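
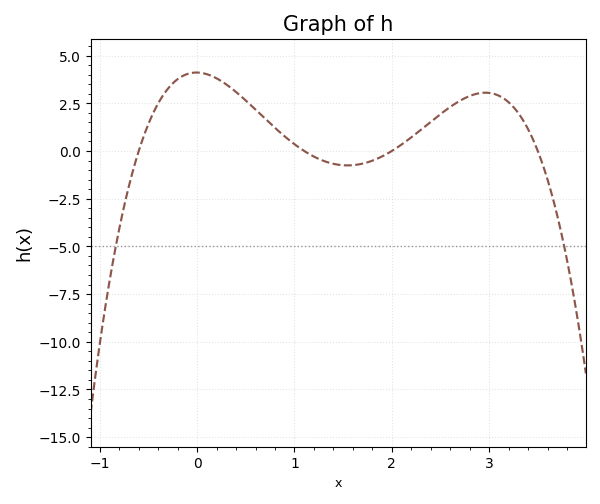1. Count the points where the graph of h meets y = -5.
2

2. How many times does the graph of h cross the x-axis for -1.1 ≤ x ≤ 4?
4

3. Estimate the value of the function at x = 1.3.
-0.521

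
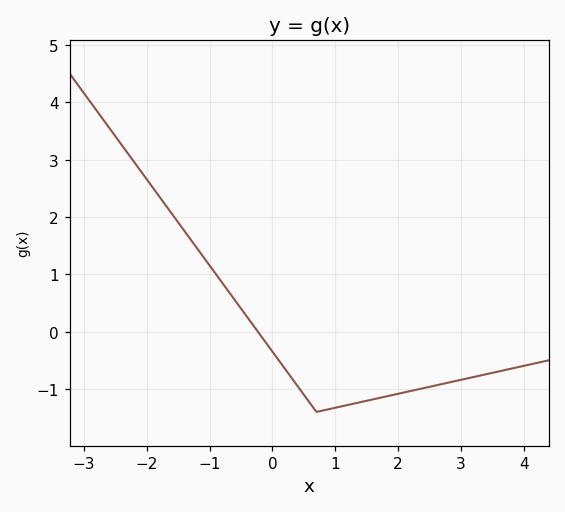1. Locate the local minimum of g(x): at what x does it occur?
0.8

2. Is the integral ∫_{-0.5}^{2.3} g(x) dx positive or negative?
negative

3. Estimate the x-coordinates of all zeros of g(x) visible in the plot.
-0.2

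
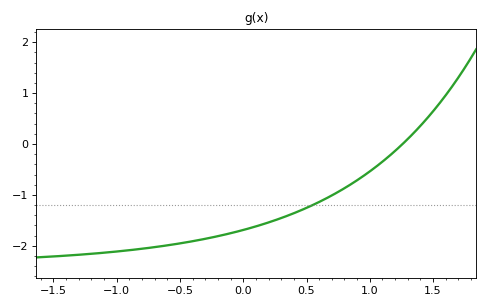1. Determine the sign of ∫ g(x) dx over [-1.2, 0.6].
negative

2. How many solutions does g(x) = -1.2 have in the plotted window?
1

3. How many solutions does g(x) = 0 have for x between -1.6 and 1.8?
1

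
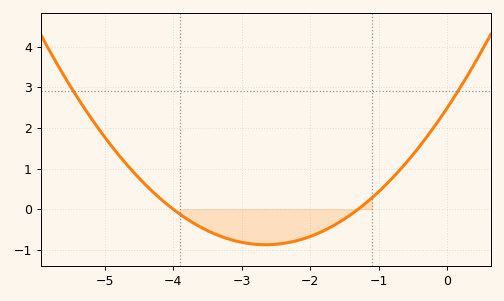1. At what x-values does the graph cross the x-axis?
-4, -1.3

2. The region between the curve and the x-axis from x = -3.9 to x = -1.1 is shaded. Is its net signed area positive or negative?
negative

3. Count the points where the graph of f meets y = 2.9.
2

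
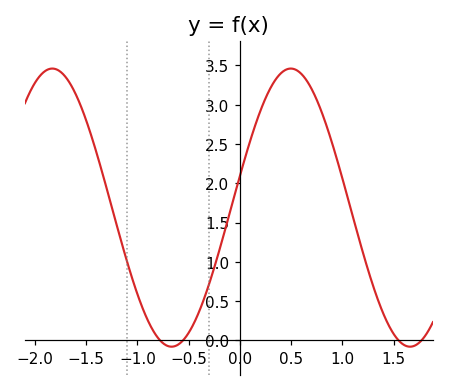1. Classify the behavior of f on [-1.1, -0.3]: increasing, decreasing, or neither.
neither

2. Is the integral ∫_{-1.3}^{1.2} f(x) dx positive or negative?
positive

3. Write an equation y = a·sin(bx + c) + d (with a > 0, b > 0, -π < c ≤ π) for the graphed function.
y = 1.77sin(2.7x + 0.23) + 1.69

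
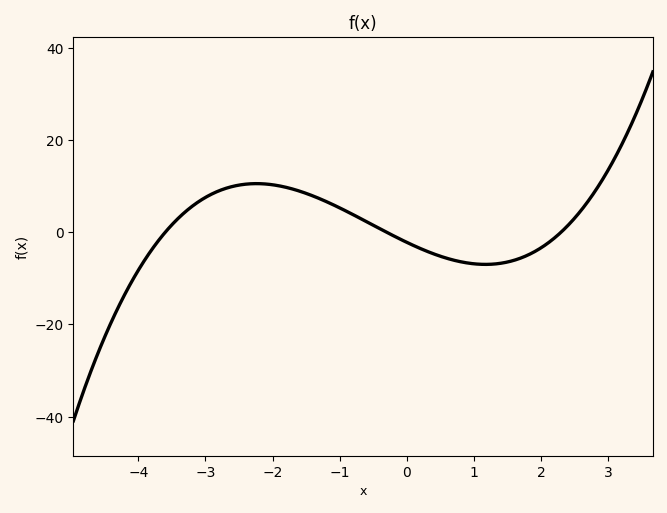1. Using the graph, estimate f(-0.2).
0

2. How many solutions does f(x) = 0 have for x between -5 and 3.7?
3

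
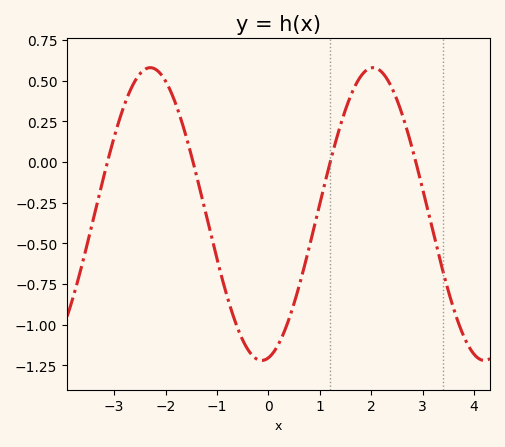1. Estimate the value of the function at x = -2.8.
0.353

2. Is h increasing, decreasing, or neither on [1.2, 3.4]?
neither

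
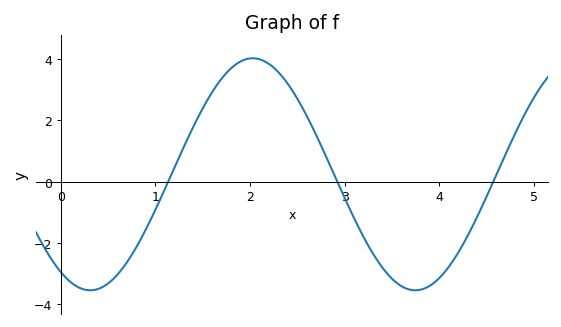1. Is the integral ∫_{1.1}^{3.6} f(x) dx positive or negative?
positive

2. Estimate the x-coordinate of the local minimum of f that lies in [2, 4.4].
3.7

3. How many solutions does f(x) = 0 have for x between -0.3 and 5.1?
3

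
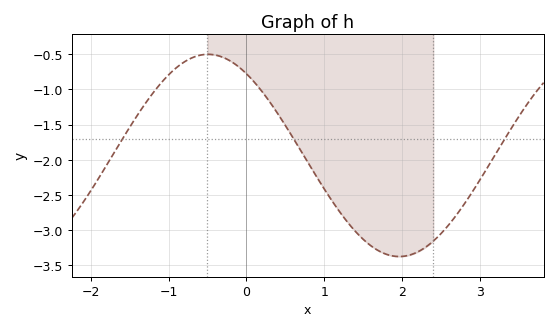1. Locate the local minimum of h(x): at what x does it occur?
1.96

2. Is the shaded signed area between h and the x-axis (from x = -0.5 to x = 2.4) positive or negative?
negative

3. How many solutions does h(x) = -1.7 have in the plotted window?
3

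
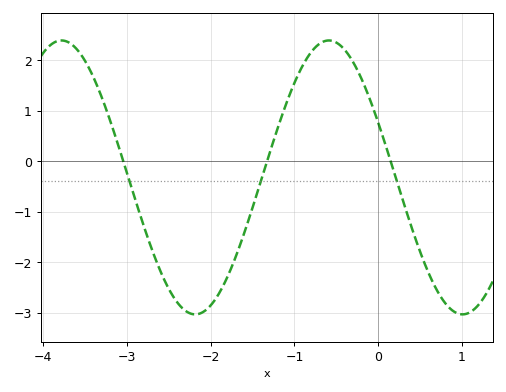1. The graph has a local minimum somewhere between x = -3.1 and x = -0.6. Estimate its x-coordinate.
-2.2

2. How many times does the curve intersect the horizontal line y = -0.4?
3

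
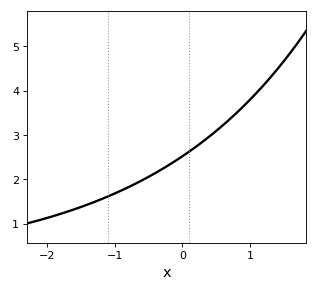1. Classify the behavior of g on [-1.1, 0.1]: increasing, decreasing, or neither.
increasing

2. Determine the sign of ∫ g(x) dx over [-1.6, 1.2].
positive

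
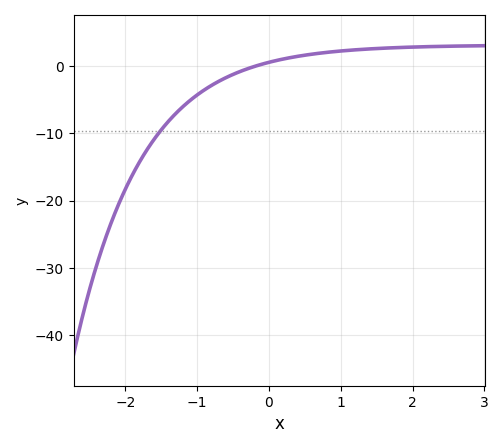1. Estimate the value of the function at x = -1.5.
-9.5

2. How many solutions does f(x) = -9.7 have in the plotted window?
1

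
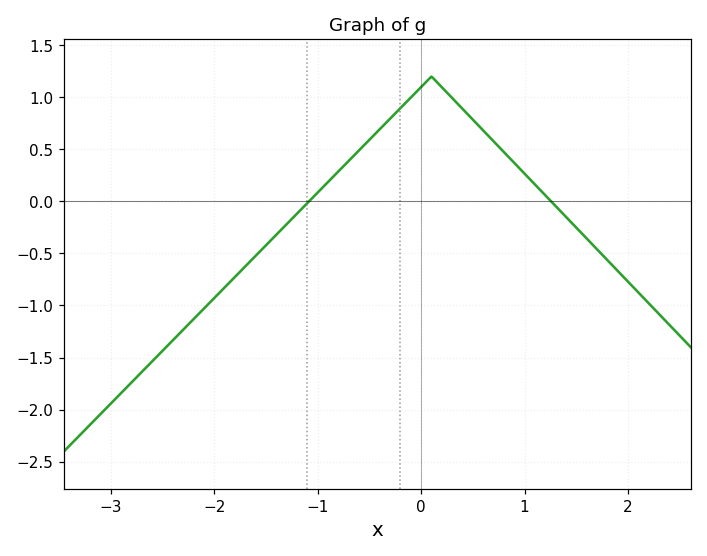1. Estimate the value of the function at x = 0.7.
0.6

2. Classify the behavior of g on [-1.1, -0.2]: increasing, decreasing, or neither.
increasing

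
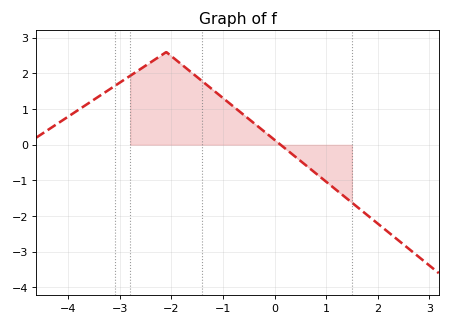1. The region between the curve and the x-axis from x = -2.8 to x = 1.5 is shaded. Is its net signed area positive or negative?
positive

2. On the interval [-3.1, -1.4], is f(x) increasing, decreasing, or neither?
neither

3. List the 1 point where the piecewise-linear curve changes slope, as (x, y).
(-2.1, 2.6)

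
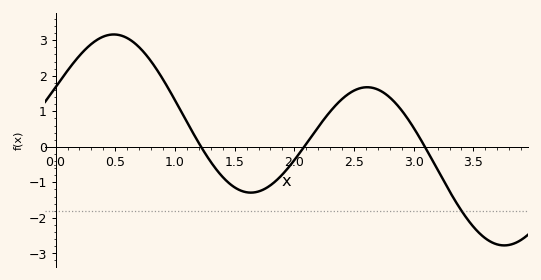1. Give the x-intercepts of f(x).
1.2, 2.1, 3.1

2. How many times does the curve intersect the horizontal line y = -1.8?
1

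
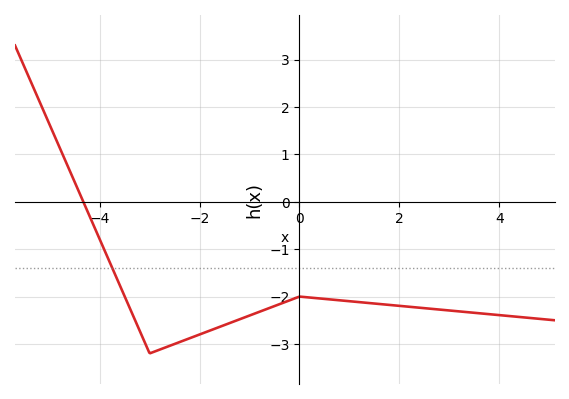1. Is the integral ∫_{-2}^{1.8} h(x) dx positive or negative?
negative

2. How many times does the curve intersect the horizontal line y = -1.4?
1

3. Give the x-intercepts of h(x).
-4.33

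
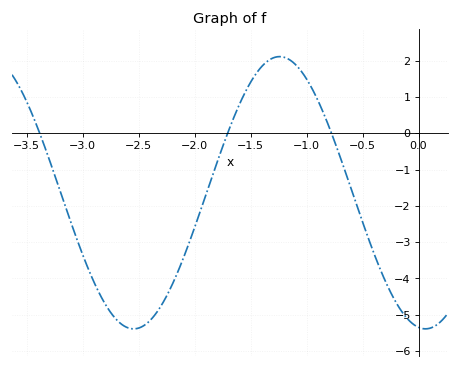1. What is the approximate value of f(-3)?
-3.35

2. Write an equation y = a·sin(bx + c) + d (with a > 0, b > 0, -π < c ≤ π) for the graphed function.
y = 3.75sin(2.41x - 1.72) - 1.64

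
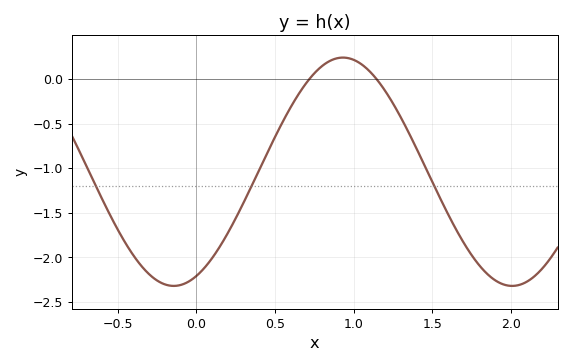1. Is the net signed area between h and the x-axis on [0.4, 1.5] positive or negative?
negative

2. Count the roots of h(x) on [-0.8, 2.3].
2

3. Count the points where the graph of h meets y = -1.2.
3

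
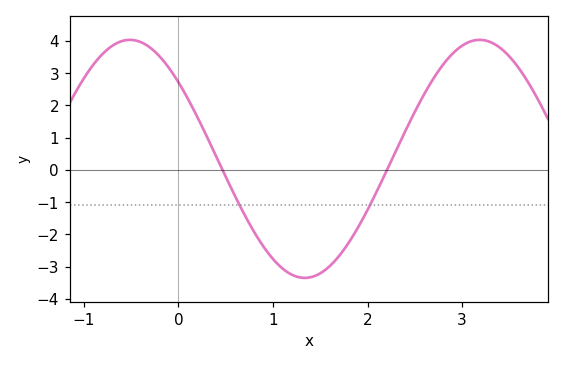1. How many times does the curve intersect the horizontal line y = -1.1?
2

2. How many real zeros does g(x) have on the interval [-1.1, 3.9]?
2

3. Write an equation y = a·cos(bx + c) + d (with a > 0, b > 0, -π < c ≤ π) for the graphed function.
y = 3.69cos(1.7x + 0.87) + 0.34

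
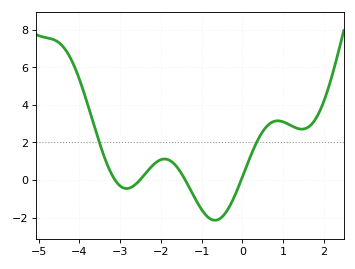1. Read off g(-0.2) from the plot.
-0.915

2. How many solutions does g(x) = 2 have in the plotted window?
2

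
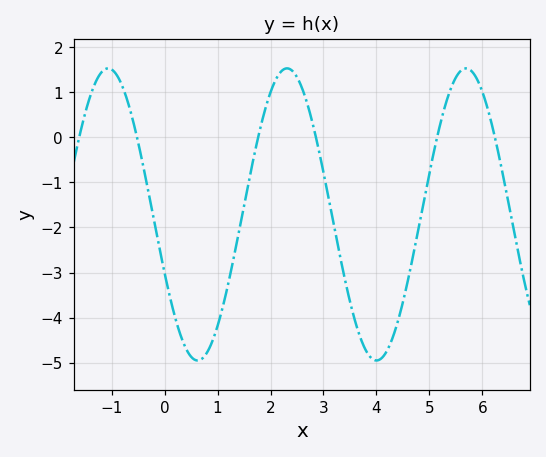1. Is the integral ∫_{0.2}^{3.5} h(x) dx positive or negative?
negative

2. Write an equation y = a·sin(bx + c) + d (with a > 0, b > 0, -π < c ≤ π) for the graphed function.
y = 3.24sin(1.86x - 2.73) - 1.71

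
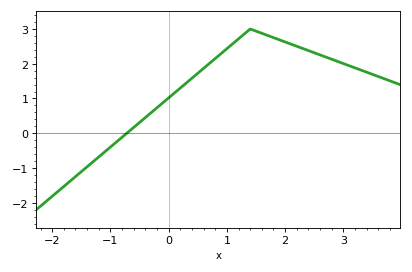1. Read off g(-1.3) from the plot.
-0.823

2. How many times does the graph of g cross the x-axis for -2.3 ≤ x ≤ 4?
1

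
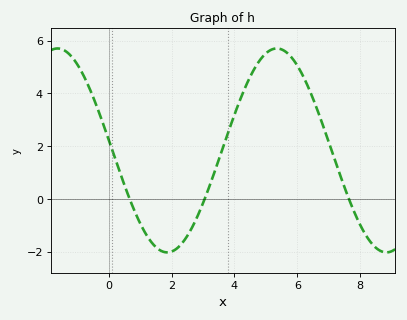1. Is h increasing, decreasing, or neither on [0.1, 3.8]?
neither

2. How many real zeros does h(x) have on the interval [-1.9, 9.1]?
3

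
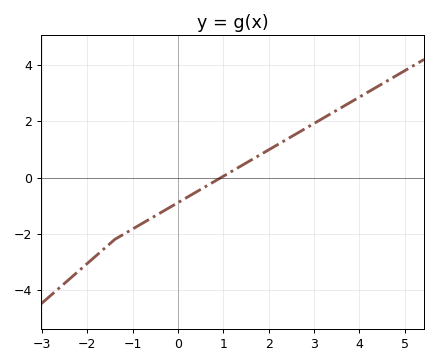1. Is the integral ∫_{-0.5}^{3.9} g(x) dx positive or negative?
positive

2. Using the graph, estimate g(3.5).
2.4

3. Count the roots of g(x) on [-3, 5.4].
1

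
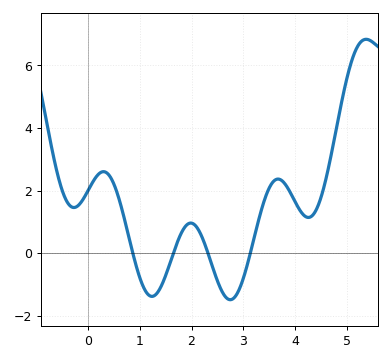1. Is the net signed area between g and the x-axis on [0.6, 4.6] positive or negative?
positive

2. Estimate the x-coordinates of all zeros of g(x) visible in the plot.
0.9, 1.7, 2.3, 3.1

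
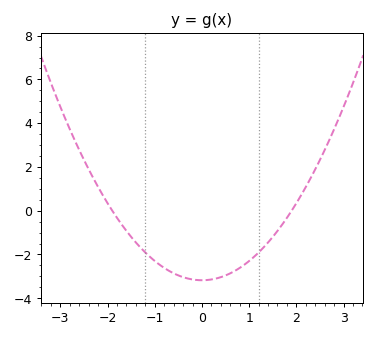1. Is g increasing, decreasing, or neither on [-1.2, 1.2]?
neither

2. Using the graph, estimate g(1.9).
0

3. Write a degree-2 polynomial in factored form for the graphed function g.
y = 0.88(x + 1.9)(x - 1.9)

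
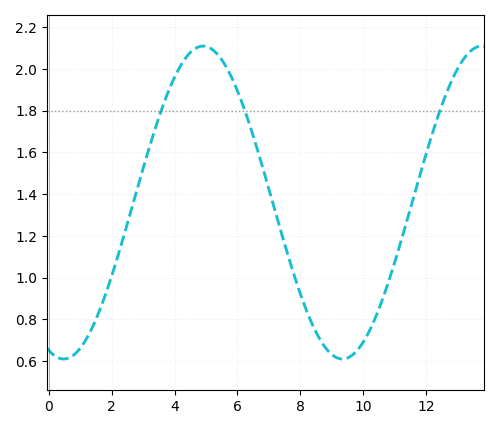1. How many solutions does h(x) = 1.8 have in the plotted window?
3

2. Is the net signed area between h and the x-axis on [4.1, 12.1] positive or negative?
positive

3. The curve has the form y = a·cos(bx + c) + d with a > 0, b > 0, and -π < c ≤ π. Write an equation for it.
y = 0.75cos(0.71x + 2.8) + 1.36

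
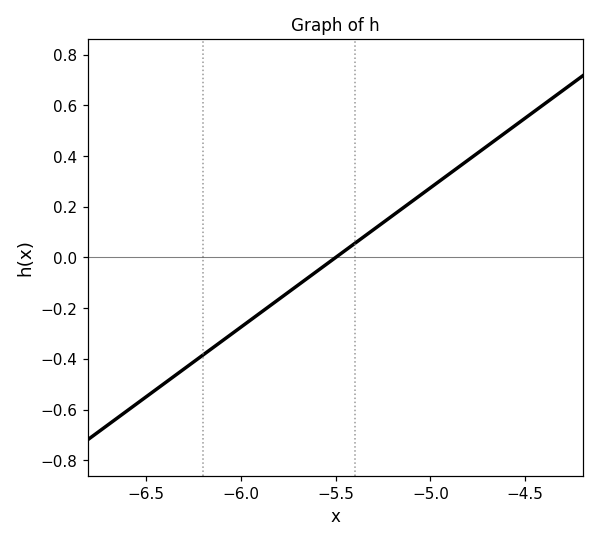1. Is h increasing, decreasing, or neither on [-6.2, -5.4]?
increasing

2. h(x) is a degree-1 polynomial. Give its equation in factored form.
y = 0.55(x + 5.5)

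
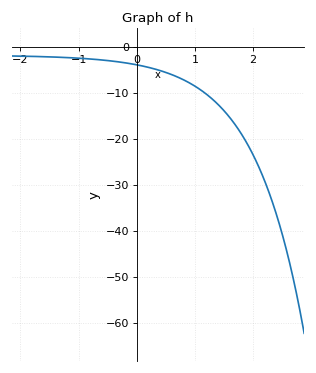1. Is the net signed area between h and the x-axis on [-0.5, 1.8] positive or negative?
negative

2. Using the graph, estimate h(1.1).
-9.35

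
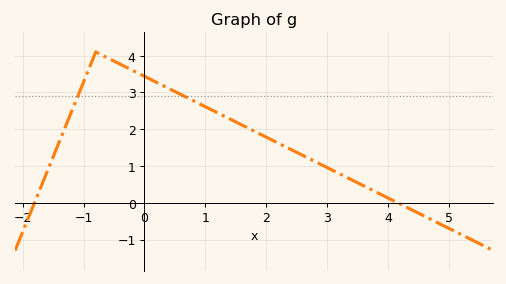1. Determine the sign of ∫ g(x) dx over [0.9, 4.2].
positive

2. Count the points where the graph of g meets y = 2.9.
2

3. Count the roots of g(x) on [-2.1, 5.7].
2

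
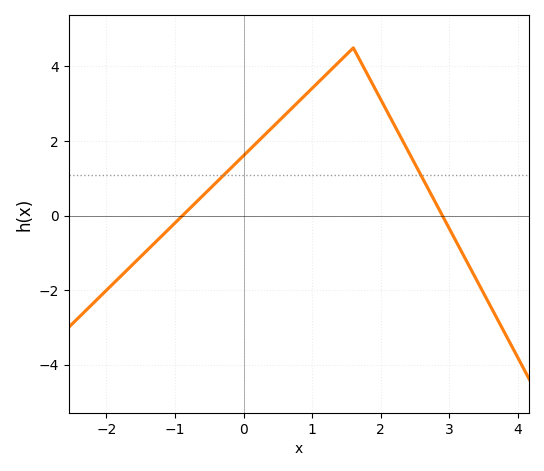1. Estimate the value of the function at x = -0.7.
0.4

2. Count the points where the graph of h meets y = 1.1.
2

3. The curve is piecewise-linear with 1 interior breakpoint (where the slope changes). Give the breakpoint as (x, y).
(1.6, 4.5)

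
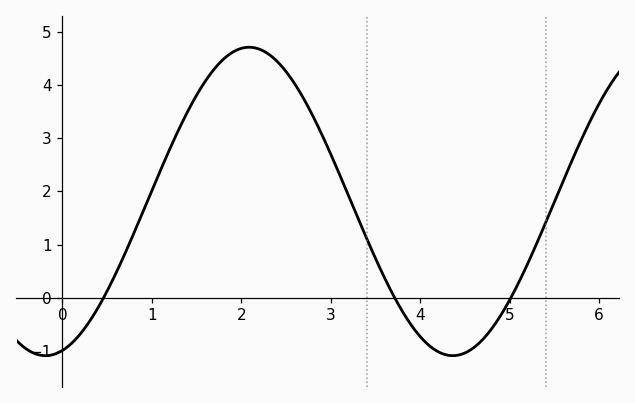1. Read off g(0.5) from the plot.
0.127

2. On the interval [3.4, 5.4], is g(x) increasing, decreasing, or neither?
neither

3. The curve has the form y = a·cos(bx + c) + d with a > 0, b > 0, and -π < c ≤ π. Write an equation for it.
y = 2.9cos(1.38x - 2.88) + 1.81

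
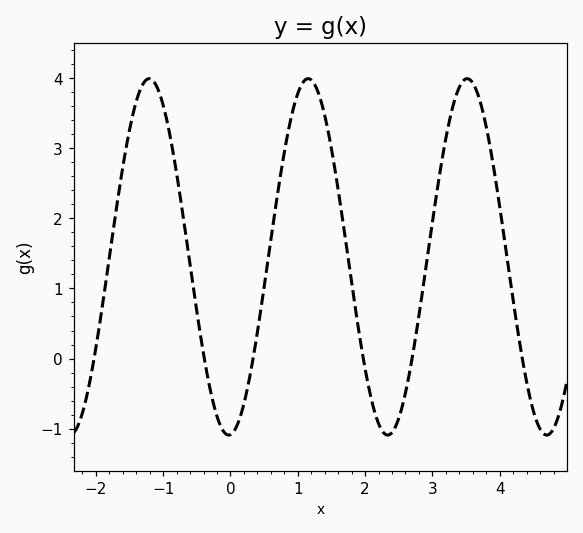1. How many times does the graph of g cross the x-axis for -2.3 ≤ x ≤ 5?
6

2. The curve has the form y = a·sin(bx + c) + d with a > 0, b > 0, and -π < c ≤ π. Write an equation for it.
y = 2.54sin(2.66x - 1.5) + 1.45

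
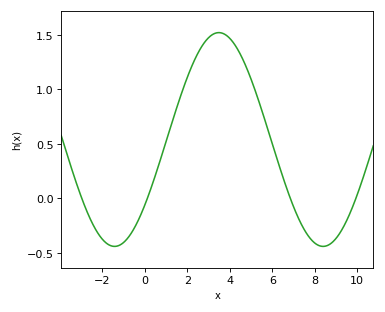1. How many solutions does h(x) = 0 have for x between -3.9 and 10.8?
4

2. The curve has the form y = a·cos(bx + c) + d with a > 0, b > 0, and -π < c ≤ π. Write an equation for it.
y = 0.98cos(0.64x - 2.2) + 0.54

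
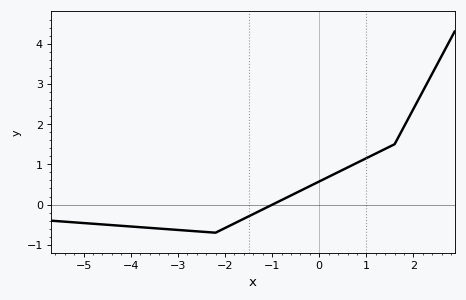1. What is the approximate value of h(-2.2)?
-0.7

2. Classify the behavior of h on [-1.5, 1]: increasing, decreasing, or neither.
increasing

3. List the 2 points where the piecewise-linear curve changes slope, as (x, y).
(-2.2, -0.7); (1.6, 1.5)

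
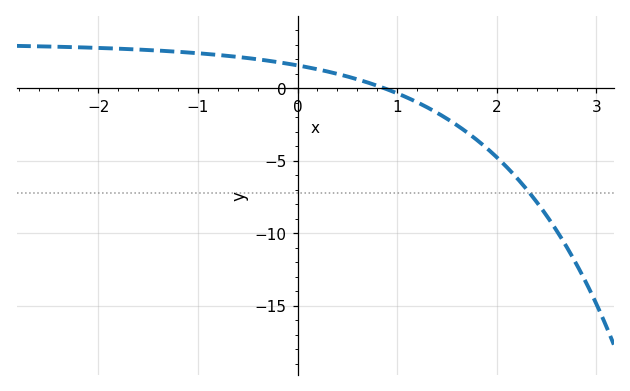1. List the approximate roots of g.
0.9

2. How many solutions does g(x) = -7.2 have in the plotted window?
1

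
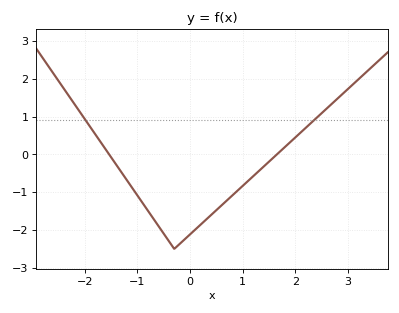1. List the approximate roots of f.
-1.54, 1.65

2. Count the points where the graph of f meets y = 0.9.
2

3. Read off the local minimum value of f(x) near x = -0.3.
-2.5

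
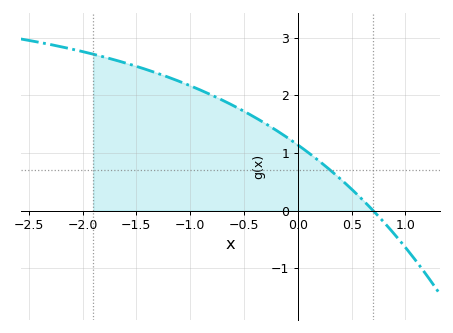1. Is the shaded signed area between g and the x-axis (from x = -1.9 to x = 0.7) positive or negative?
positive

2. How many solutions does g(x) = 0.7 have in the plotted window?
1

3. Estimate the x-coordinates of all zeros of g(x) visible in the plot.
0.699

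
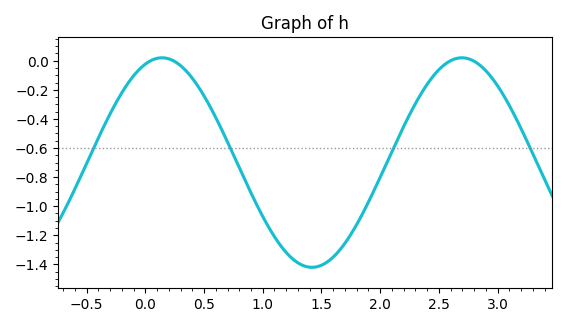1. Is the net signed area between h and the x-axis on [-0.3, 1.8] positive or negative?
negative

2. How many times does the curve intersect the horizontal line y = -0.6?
4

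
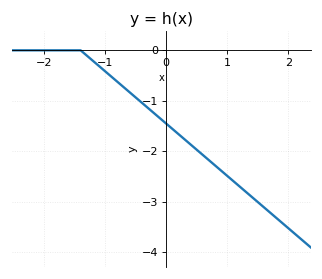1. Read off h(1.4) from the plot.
-2.9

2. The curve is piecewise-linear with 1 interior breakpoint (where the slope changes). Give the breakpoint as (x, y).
(-1.4, 0)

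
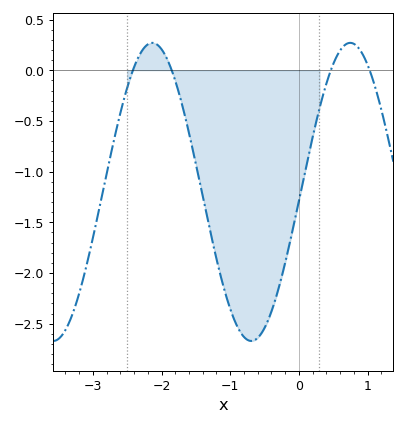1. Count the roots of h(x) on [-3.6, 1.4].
4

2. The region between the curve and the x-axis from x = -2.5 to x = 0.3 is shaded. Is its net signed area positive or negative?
negative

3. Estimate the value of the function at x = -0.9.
-2.52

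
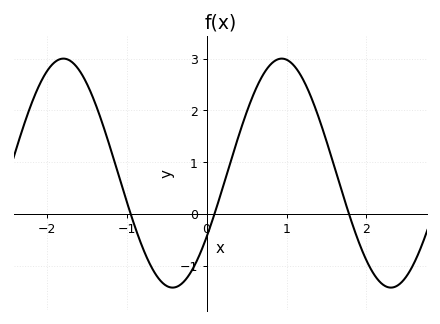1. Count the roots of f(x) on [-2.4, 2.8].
3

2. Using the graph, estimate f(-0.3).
-1.3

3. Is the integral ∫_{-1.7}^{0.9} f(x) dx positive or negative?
positive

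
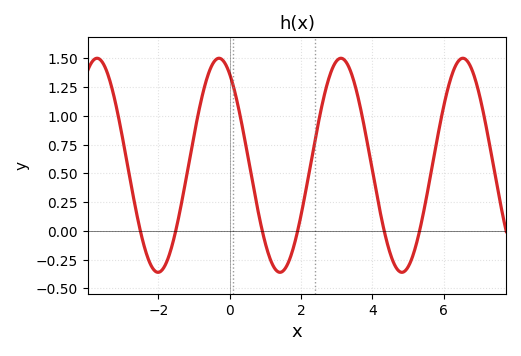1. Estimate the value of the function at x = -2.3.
-0.227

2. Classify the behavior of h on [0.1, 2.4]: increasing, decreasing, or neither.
neither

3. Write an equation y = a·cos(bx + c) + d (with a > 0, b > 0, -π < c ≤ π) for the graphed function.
y = 0.93cos(1.84x + 0.55) + 0.57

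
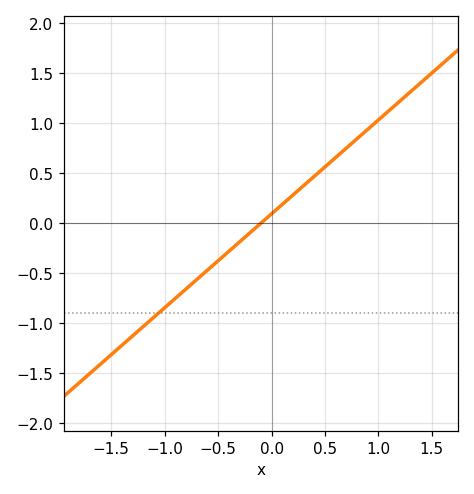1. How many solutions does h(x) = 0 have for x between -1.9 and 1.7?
1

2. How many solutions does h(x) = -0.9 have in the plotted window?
1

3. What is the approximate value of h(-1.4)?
-1.2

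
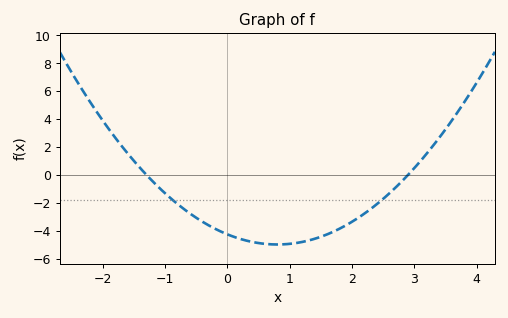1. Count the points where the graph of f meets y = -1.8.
2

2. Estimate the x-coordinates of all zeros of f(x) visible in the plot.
-1.3, 2.9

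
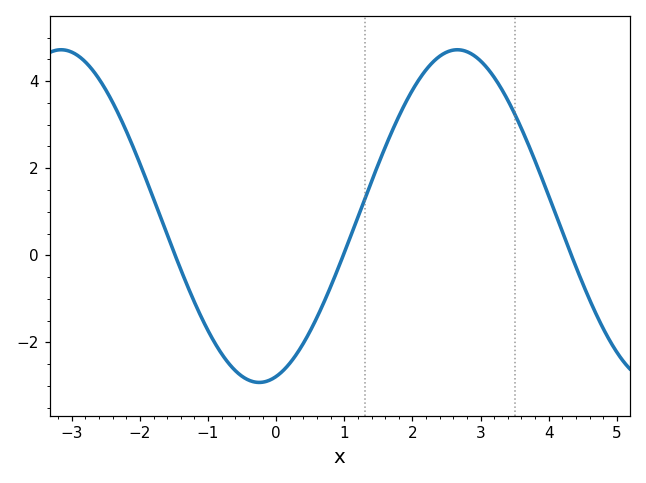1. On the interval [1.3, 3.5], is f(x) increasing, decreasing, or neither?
neither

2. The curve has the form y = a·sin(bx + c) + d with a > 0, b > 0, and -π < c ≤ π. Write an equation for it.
y = 3.82sin(1.08x - 1.3) + 0.9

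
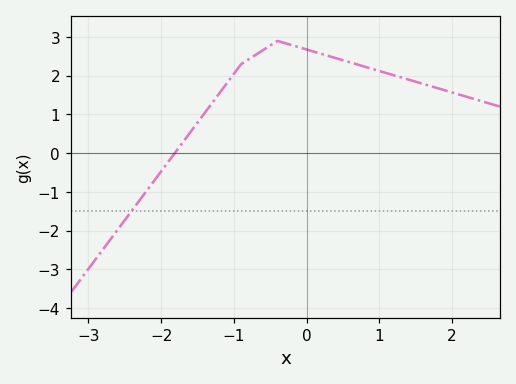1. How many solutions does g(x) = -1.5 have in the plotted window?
1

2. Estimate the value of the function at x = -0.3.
2.8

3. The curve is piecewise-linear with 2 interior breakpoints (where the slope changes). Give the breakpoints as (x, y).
(-0.9, 2.3); (-0.4, 2.9)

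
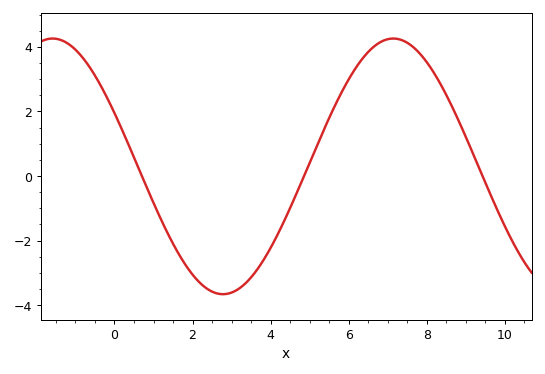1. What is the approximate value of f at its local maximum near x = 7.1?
4.26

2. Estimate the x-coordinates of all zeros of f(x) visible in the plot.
0.703, 4.86, 9.43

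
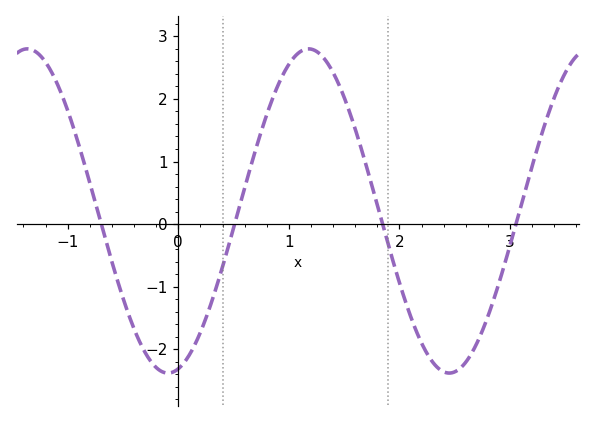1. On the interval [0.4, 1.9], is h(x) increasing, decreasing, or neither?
neither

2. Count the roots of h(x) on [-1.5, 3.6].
4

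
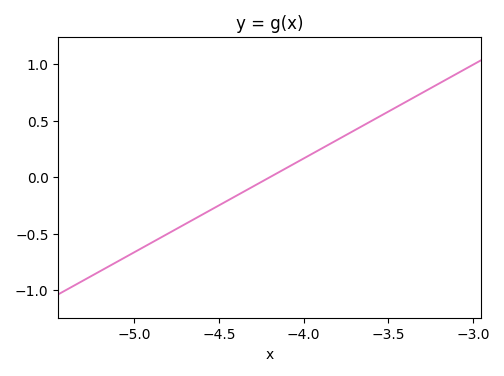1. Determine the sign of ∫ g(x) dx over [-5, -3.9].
negative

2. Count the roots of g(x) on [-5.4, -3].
1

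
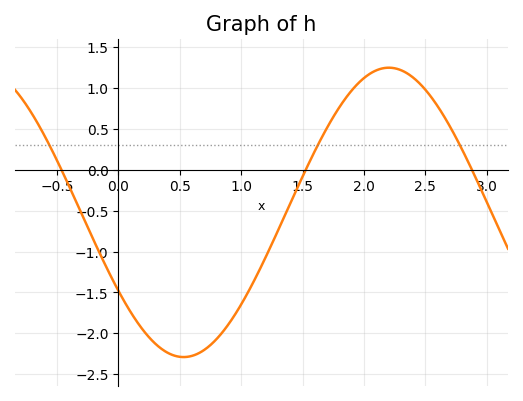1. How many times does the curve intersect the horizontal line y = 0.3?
3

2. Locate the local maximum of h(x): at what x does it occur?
2.2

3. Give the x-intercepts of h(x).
-0.462, 1.53, 2.88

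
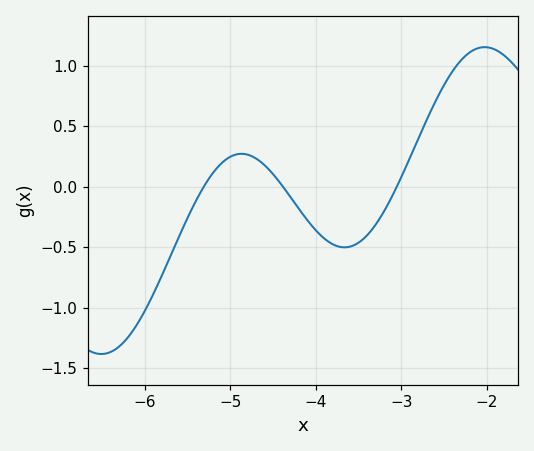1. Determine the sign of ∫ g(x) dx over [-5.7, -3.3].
negative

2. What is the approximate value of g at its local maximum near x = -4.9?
0.25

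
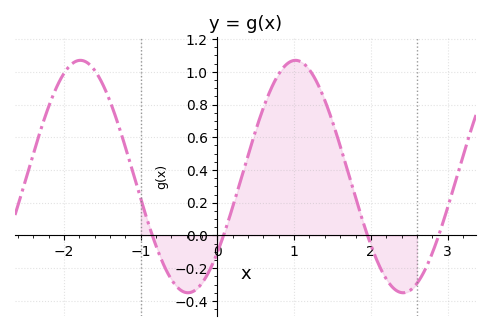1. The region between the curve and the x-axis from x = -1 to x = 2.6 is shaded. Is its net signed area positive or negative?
positive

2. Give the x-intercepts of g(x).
-0.848, 0.079, 1.96, 2.88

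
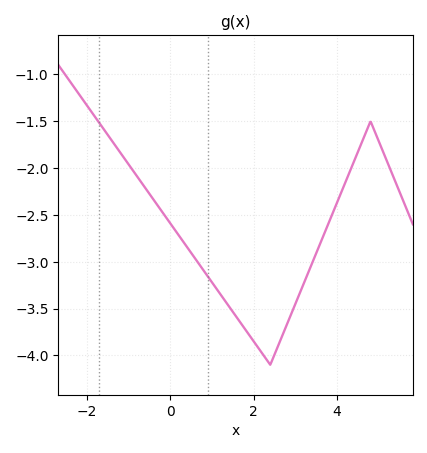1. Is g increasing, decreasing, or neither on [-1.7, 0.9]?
decreasing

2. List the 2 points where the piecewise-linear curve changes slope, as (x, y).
(2.4, -4.1); (4.8, -1.5)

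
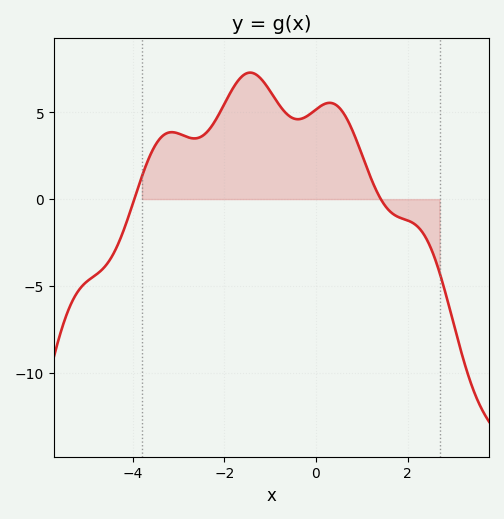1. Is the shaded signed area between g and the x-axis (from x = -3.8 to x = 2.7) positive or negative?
positive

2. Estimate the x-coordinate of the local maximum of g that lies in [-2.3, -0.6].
-1.43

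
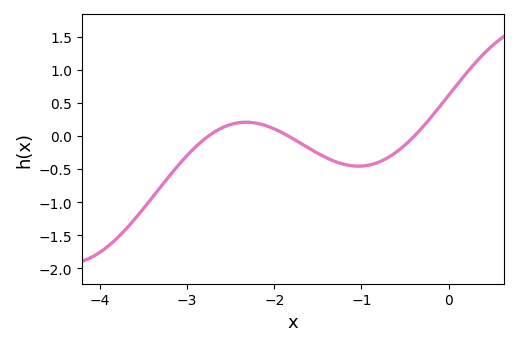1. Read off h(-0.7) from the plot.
-0.35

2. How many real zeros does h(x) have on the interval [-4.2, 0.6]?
3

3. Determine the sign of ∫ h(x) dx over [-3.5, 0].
negative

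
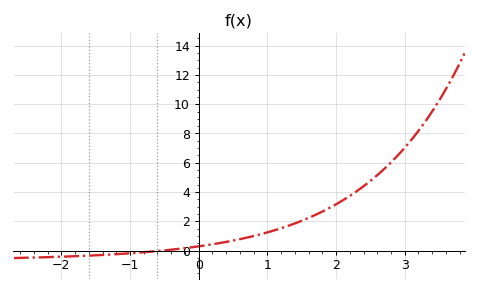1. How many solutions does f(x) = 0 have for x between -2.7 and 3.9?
1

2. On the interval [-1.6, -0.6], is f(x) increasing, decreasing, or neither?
increasing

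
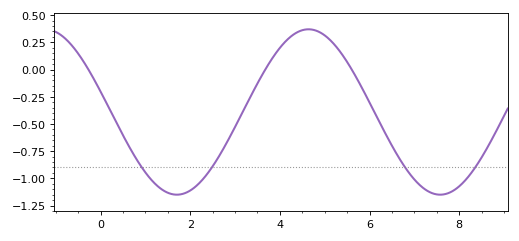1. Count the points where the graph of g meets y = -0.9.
4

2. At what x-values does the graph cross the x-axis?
-0.2, 3.6, 5.6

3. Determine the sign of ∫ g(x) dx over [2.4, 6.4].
negative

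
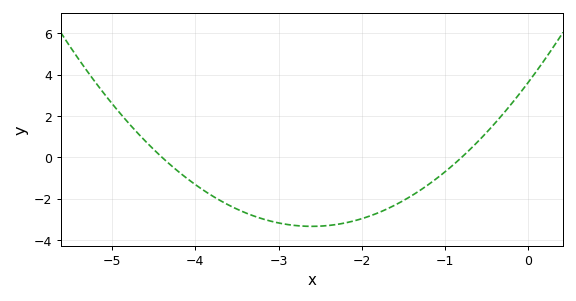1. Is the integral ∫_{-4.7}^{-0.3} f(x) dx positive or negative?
negative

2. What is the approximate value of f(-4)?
-1.4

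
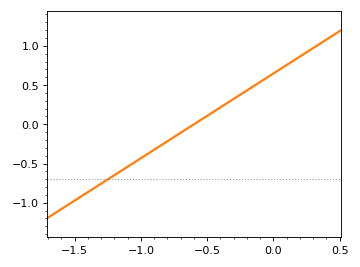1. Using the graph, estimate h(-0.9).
-0.3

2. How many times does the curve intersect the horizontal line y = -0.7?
1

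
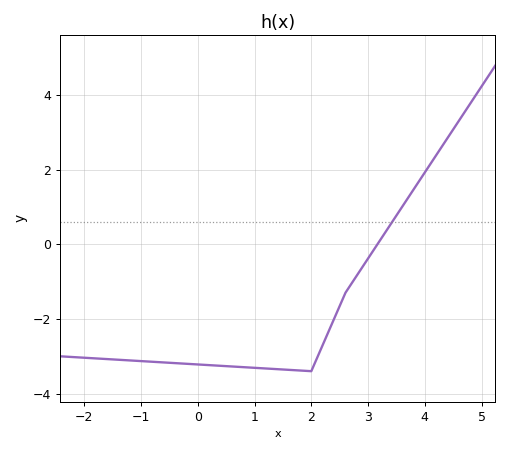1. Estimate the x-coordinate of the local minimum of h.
2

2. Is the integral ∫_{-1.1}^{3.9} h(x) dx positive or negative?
negative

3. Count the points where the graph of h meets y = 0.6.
1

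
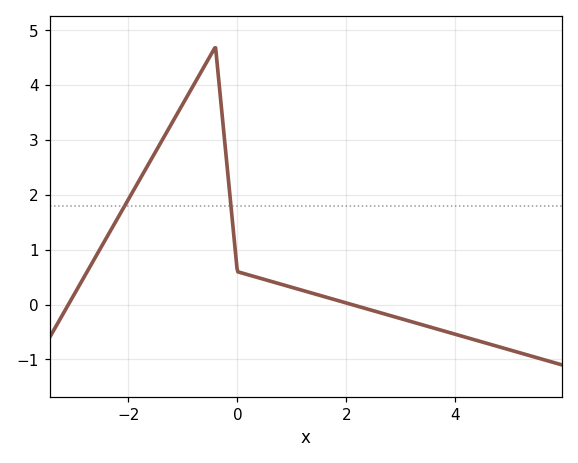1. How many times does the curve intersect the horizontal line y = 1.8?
2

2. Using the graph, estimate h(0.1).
0.571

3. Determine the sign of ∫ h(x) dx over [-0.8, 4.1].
positive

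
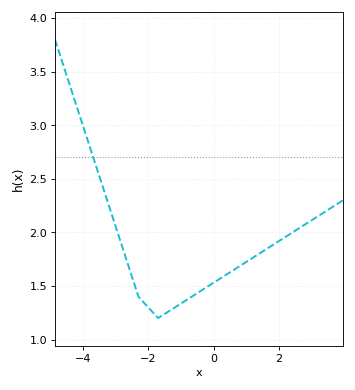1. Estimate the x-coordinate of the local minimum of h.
-1.6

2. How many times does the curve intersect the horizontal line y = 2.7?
1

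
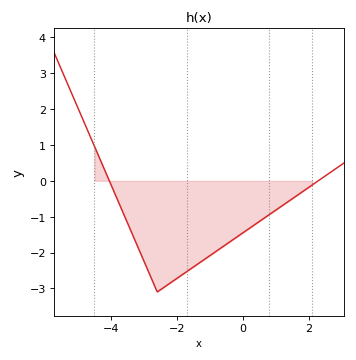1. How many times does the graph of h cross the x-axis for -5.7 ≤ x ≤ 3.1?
2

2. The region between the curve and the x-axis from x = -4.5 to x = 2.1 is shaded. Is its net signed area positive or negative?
negative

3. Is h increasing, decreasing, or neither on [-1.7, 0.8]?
increasing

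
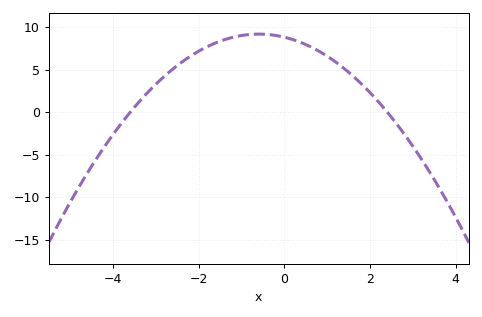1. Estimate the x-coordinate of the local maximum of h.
-0.6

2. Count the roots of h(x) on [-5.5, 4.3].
2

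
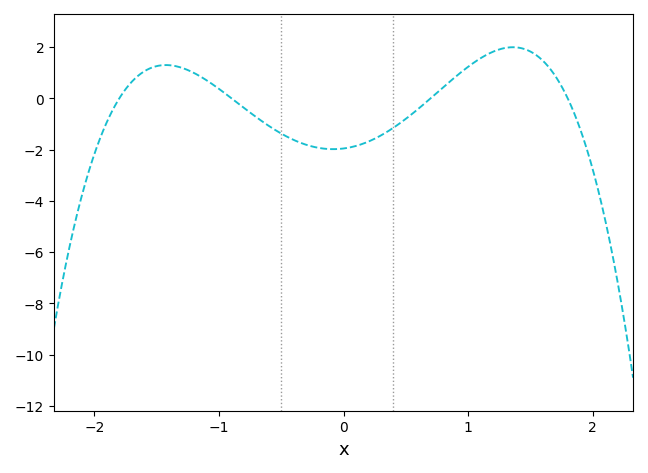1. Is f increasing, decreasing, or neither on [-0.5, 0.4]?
neither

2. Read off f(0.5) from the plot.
-0.8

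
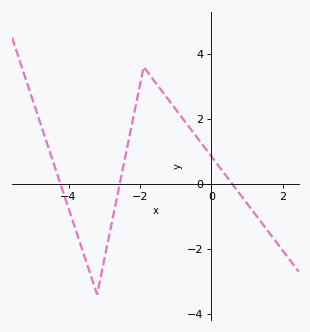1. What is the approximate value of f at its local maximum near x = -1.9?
3.6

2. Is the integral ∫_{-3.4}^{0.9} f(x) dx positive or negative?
positive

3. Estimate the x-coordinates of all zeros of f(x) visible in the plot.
-4.2, -2.6, 0.6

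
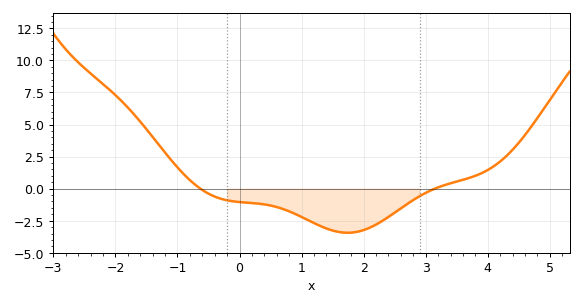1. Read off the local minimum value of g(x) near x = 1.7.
-3.4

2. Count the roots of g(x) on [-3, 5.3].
2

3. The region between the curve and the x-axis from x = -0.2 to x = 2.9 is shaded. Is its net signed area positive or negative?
negative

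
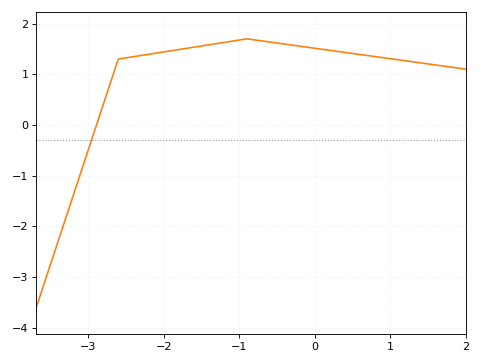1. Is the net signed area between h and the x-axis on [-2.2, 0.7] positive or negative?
positive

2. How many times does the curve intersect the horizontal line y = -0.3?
1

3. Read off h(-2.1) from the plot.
1.4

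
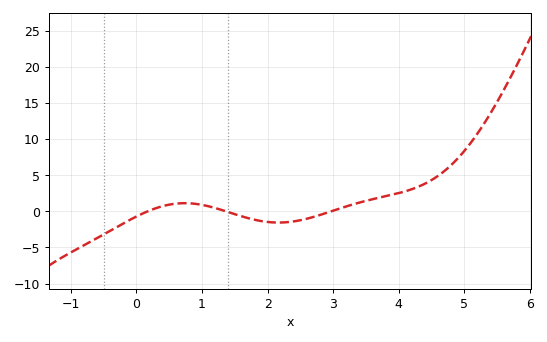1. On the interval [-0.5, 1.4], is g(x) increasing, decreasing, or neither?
neither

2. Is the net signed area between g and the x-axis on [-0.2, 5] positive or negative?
positive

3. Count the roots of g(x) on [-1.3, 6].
3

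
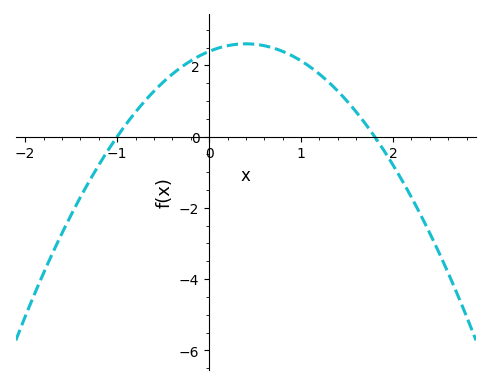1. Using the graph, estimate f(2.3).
-2.2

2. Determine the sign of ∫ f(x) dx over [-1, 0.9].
positive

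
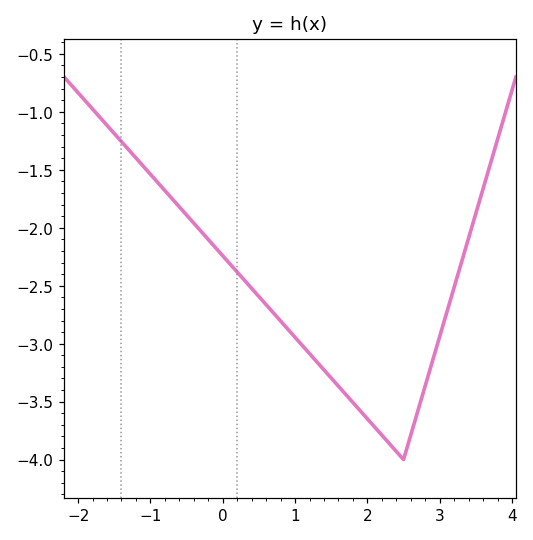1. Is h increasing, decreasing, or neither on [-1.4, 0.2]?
decreasing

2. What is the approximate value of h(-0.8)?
-1.68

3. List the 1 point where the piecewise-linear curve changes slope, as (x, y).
(2.5, -4)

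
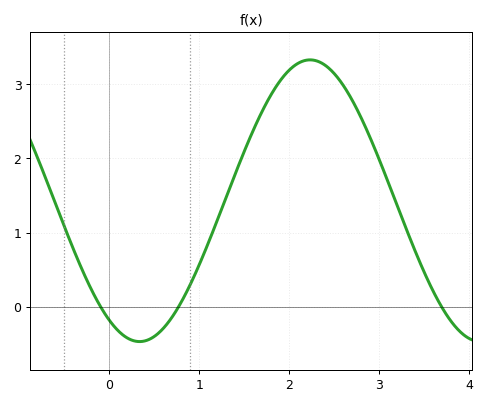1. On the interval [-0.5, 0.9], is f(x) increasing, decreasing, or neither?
neither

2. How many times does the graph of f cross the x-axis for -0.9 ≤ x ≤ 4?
3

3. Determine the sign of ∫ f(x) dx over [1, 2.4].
positive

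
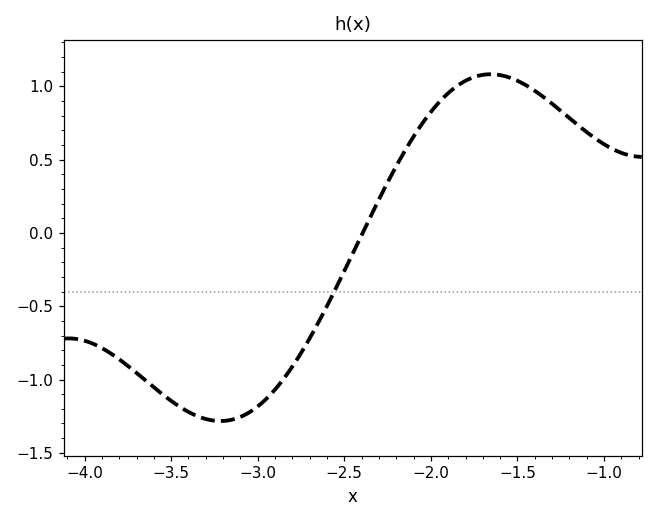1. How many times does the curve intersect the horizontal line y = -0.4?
1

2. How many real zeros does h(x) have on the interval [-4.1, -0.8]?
1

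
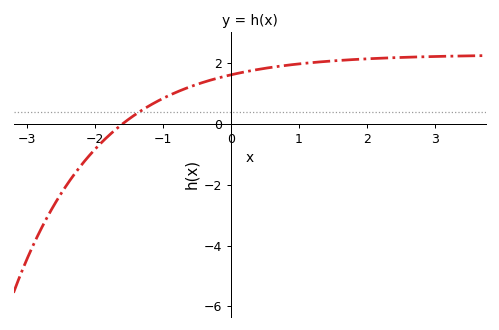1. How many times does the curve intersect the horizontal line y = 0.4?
1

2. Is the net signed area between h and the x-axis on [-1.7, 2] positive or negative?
positive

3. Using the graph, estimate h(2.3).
2.2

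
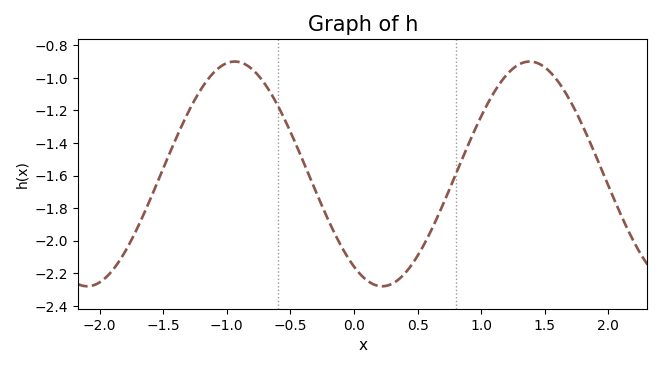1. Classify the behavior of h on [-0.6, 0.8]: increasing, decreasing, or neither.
neither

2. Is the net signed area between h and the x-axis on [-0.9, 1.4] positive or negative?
negative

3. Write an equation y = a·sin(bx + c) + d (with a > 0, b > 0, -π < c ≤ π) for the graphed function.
y = 0.69sin(2.71x - 2.17) - 1.59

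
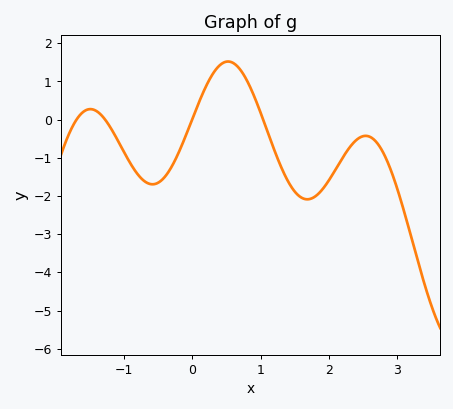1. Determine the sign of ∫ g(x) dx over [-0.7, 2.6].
negative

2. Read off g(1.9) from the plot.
-1.84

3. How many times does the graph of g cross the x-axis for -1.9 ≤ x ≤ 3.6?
4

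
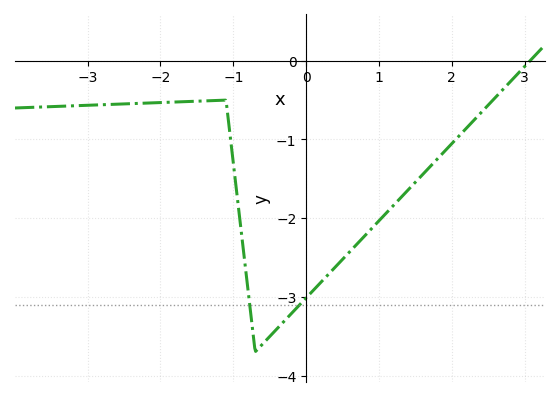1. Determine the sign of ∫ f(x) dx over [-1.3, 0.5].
negative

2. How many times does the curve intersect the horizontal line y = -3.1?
2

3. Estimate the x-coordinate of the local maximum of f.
-1.1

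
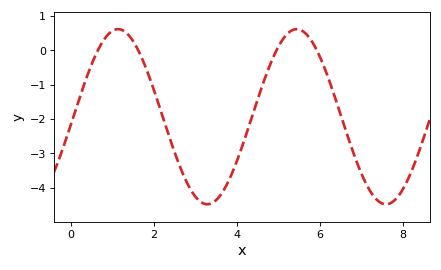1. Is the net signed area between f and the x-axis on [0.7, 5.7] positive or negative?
negative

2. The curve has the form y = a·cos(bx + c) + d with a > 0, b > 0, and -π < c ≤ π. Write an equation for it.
y = 2.55cos(1.5x - 1.7) - 1.93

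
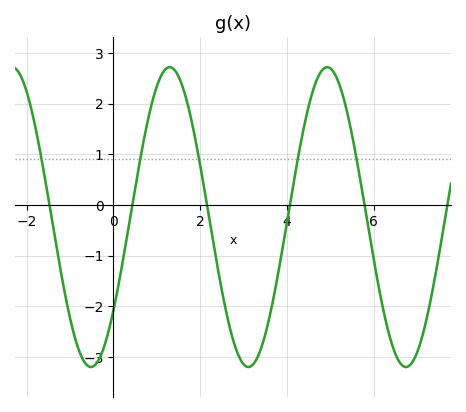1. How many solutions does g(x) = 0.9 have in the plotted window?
5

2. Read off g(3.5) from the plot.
-2.56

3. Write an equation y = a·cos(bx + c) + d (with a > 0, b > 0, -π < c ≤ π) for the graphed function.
y = 2.96cos(1.73x - 2.24) - 0.24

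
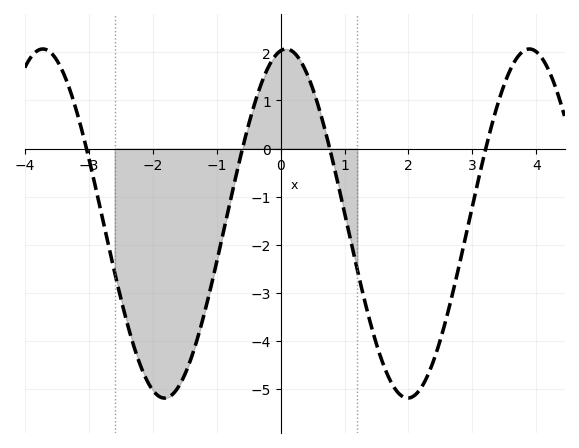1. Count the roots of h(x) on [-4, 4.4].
4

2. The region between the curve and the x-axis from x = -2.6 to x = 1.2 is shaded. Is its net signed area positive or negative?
negative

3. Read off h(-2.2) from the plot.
-4.5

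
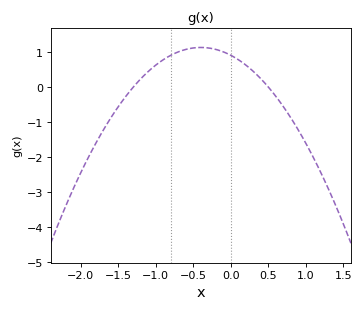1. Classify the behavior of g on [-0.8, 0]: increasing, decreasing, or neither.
neither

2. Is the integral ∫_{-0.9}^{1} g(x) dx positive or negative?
positive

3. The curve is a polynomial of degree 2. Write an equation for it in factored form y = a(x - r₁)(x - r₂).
y = -1.4(x + 1.3)(x - 0.5)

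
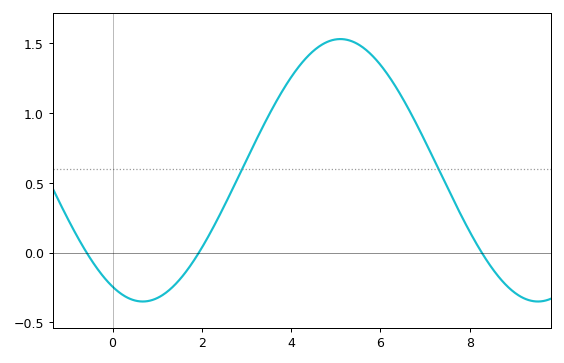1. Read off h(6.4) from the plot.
1.15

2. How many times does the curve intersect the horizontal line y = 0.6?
2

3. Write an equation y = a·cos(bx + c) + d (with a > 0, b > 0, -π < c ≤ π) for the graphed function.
y = 0.94cos(0.71x + 2.7) + 0.59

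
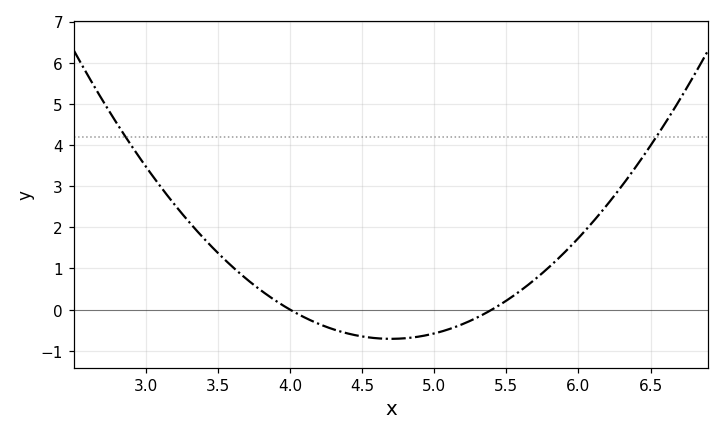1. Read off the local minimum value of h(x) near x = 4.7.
-0.711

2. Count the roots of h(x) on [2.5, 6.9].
2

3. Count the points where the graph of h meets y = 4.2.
2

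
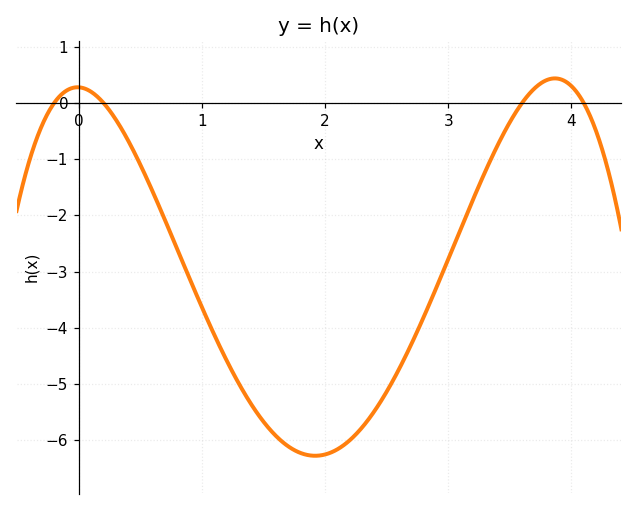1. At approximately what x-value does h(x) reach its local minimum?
1.92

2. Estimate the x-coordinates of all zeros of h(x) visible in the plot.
-0.2, 0.2, 3.6, 4.1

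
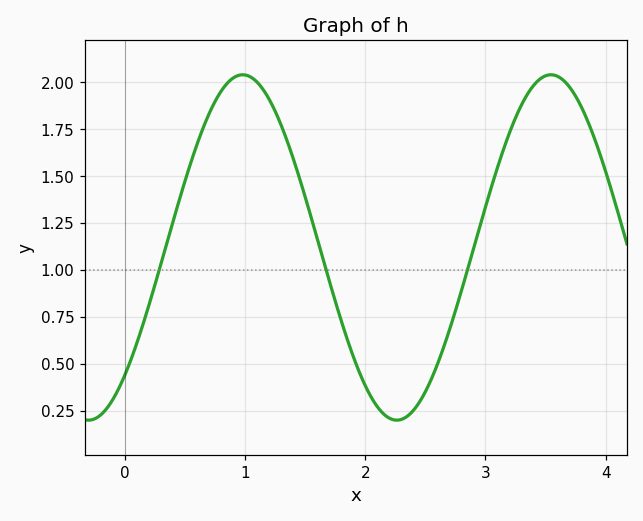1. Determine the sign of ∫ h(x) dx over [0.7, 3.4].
positive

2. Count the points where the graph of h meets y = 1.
3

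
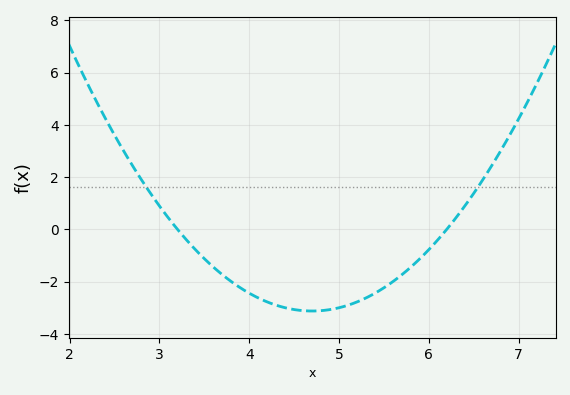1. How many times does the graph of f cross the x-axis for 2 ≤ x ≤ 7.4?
2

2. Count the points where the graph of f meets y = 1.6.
2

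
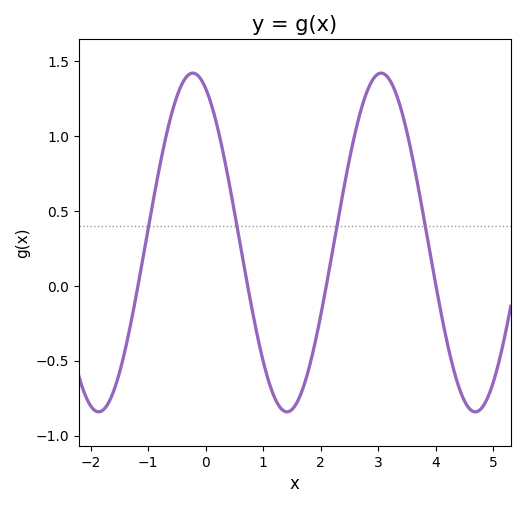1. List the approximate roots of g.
-1.18, 0.729, 2.1, 4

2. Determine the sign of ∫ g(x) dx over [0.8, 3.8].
positive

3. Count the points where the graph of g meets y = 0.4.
4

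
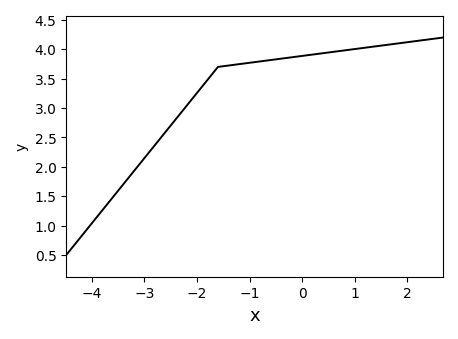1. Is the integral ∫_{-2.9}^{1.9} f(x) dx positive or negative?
positive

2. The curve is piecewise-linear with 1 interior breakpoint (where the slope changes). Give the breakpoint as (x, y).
(-1.6, 3.7)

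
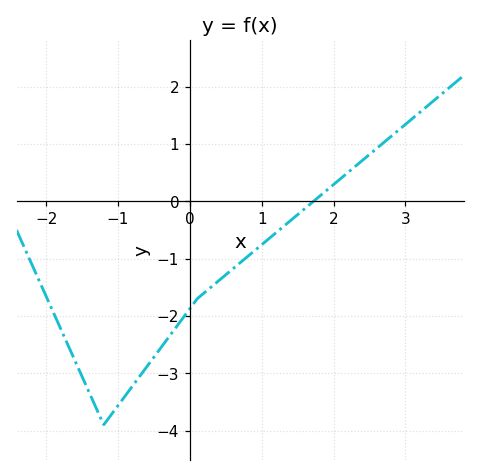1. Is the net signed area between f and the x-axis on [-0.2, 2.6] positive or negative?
negative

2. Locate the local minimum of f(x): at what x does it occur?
-1.2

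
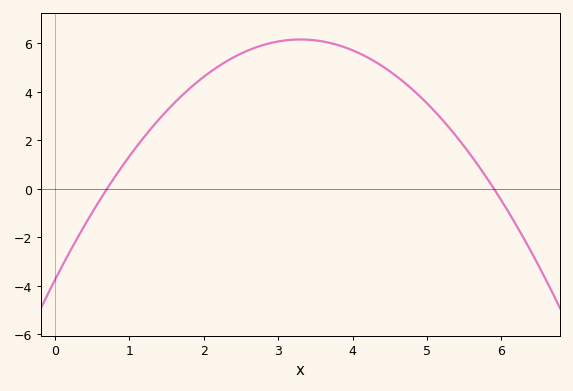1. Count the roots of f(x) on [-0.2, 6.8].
2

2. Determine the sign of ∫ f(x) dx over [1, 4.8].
positive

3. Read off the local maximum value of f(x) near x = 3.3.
6.2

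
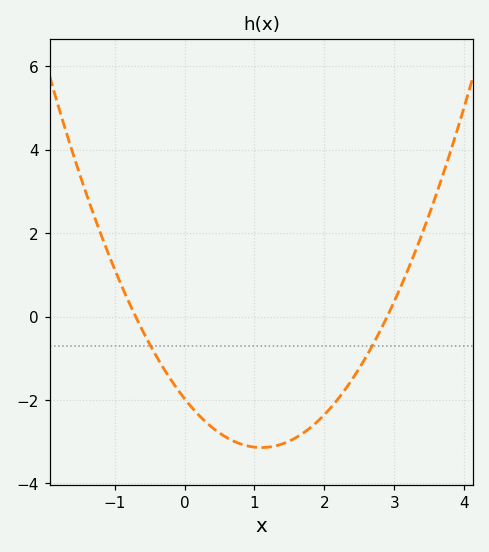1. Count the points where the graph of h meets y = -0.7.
2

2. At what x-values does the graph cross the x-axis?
-0.7, 2.9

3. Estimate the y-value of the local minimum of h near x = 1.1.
-3.14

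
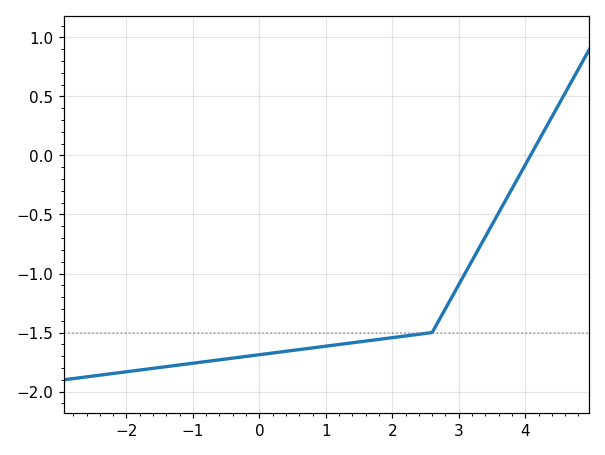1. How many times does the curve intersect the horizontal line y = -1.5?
1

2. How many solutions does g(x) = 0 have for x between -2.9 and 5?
1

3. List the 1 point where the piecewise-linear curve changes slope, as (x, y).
(2.6, -1.5)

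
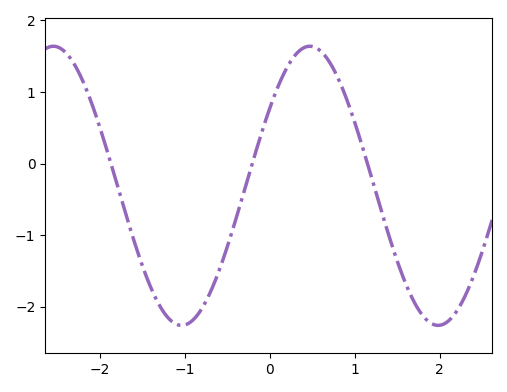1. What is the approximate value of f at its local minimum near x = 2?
-2.26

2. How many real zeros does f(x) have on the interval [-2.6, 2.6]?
3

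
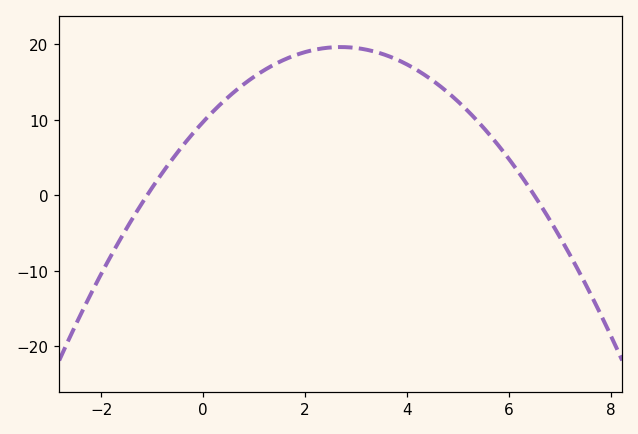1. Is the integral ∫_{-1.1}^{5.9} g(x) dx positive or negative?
positive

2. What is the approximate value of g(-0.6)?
5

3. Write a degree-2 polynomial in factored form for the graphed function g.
y = -1.36(x + 1.1)(x - 6.5)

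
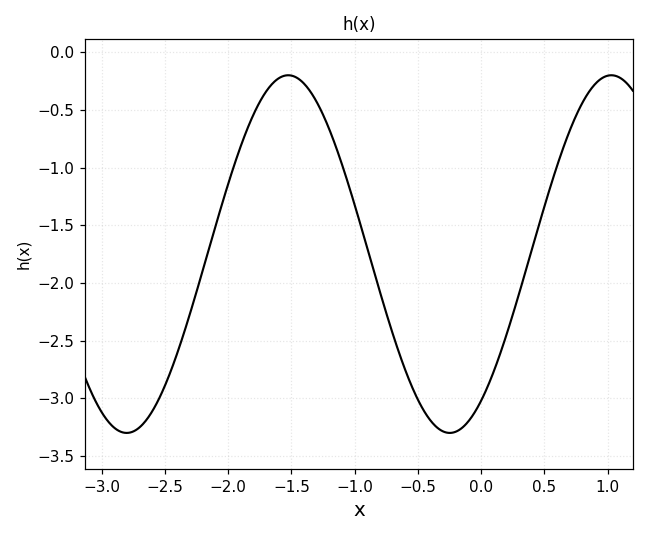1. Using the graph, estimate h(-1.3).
-0.433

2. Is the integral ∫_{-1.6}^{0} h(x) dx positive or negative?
negative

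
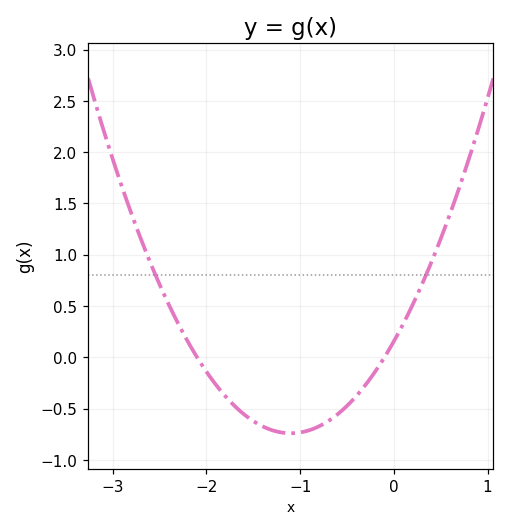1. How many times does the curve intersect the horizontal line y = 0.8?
2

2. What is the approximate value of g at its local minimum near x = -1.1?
-0.75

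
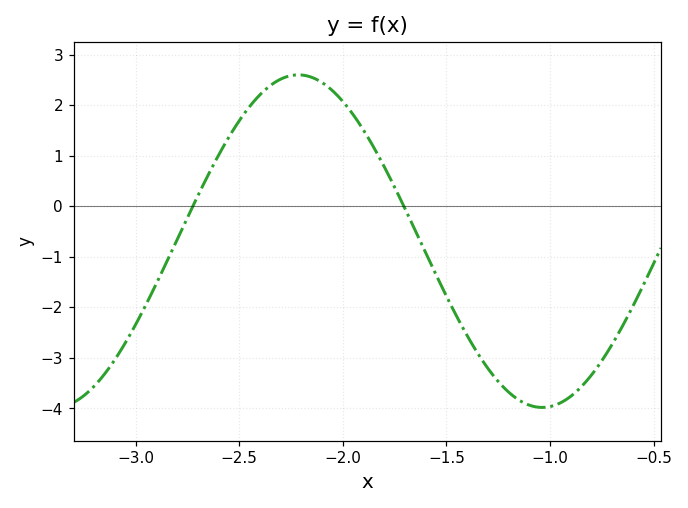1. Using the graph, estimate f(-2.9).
-1.53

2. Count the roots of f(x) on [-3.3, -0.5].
2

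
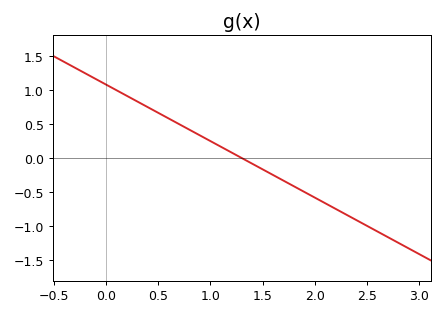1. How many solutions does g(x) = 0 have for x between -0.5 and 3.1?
1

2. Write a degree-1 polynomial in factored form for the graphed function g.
y = -0.83(x - 1.3)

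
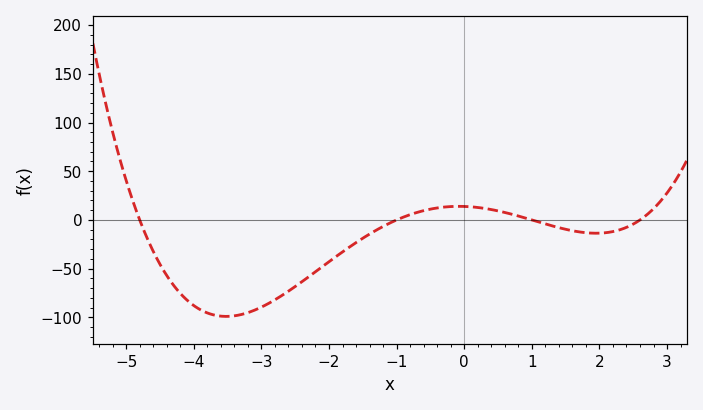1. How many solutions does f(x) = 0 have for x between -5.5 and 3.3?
4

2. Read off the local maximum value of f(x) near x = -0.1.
14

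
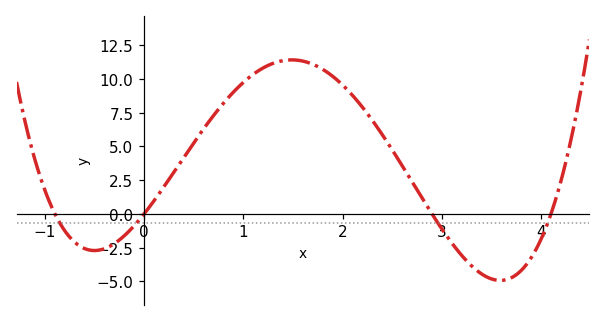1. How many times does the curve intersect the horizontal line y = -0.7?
4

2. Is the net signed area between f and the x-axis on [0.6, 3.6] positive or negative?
positive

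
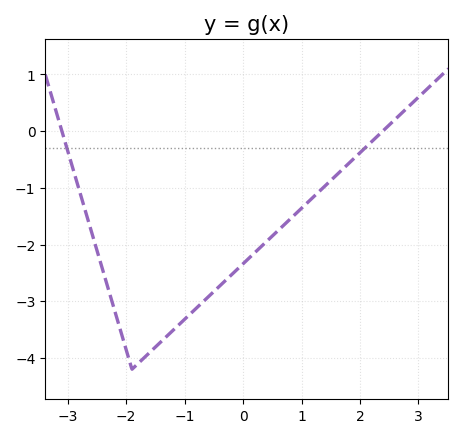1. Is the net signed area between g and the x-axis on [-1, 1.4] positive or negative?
negative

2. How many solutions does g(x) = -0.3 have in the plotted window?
2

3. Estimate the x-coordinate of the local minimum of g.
-1.9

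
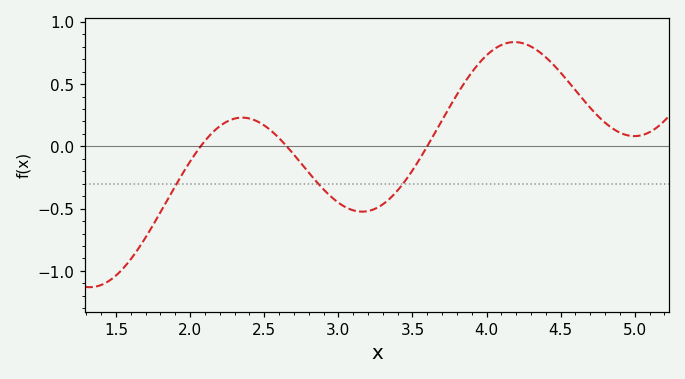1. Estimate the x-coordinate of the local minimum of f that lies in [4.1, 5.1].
5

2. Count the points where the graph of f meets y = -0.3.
3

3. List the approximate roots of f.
2.07, 2.65, 3.6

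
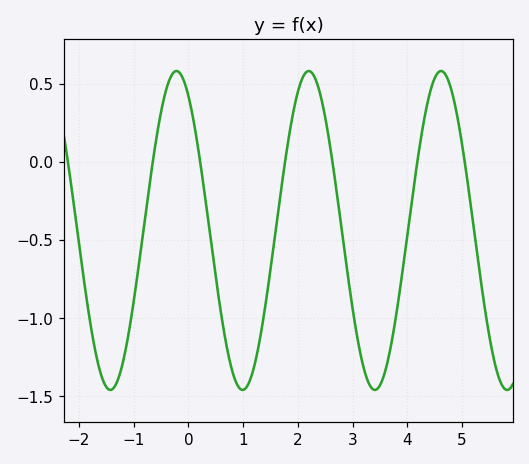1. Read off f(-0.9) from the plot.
-0.65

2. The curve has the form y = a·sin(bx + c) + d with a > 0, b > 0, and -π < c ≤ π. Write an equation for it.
y = 1.02sin(2.6x + 2.1) - 0.44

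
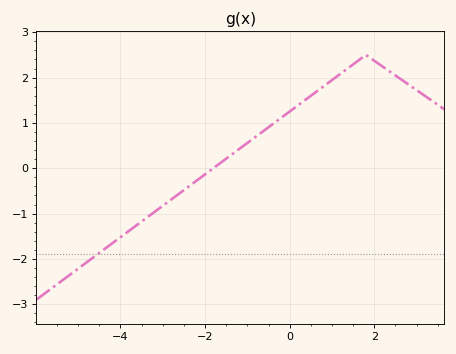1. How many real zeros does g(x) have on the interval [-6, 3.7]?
1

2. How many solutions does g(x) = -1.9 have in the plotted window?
1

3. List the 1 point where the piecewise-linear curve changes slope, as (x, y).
(1.8, 2.5)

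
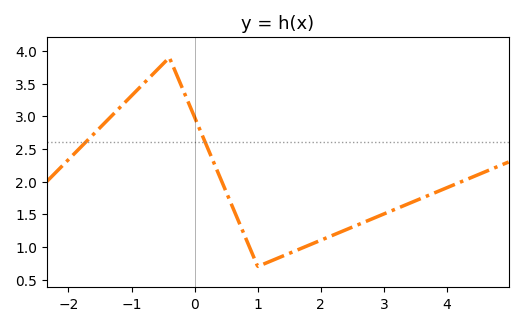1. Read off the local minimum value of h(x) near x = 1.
0.701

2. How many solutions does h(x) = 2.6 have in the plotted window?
2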